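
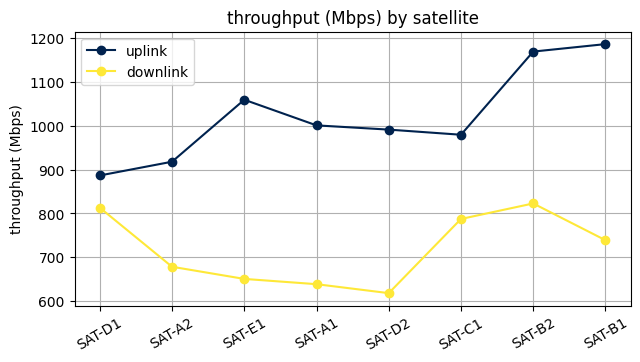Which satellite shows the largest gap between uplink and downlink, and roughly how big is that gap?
SAT-B1, ≈ 450 Mbps

SAT-B1: uplink ≈ 1200, downlink ≈ 750 → gap ≈ 450. Next-largest (SAT-E1) is only ≈ 400.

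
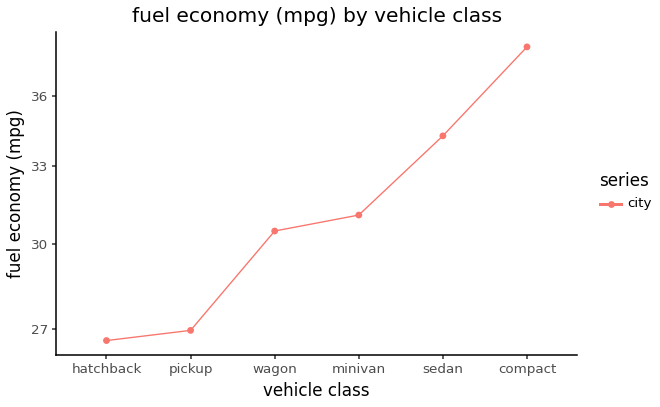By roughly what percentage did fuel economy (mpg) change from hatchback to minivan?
hatchback ≈ 27, minivan ≈ 31; (31 − 27) / 27 ≈ +14.8%.

≈ +14.8%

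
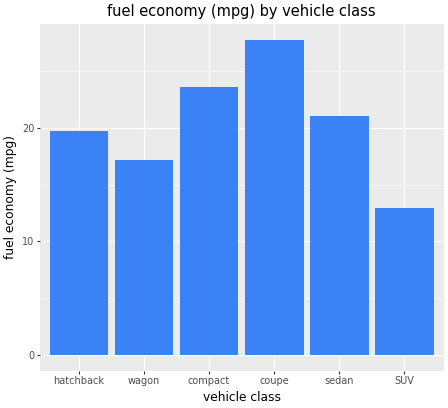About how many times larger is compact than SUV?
compact ≈ 25, SUV ≈ 15; 25/15 ≈ 1.67.

≈ 1.67×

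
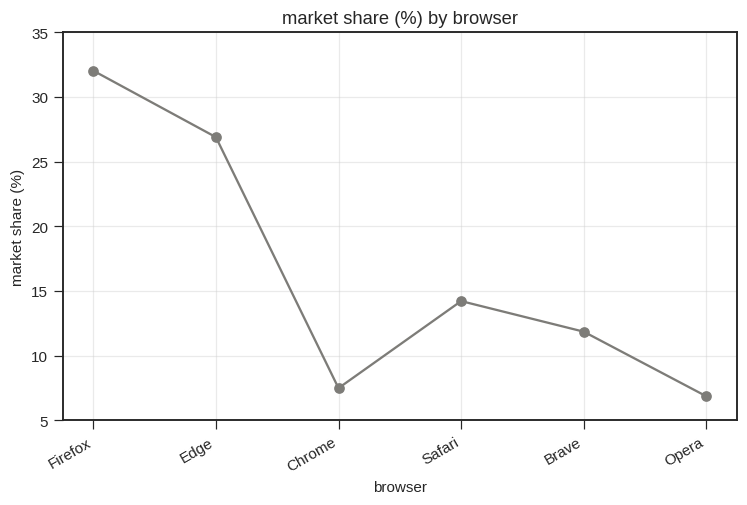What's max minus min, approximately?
Max Firefox ≈ 30, min Opera ≈ 5; range ≈ 25.

≈ 25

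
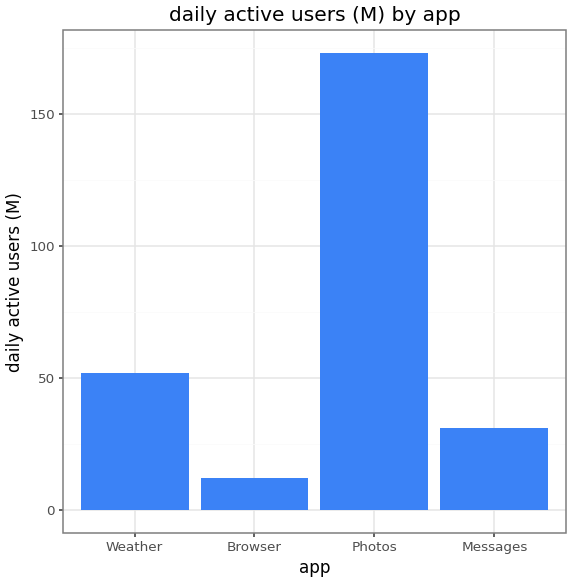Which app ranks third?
Messages

Top 4: Photos ≈ 180, Weather ≈ 60, Messages ≈ 40, Browser ≈ 20.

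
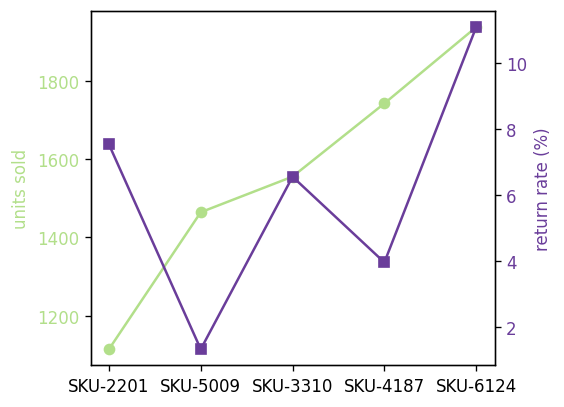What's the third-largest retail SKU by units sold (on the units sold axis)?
SKU-3310

Top 4 (on the units sold axis): SKU-6124 ≈ 1900, SKU-4187 ≈ 1700, SKU-3310 ≈ 1600, SKU-5009 ≈ 1500.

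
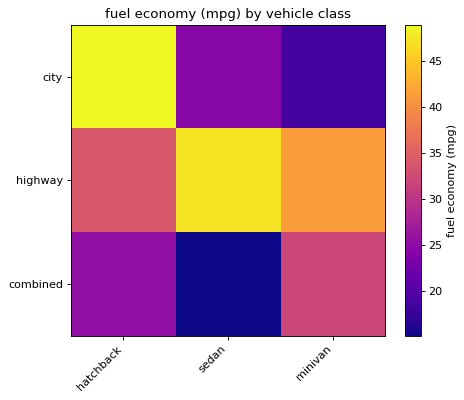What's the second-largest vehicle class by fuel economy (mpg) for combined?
hatchback

Top 3 for combined: minivan ≈ 30, hatchback ≈ 25, sedan ≈ 15.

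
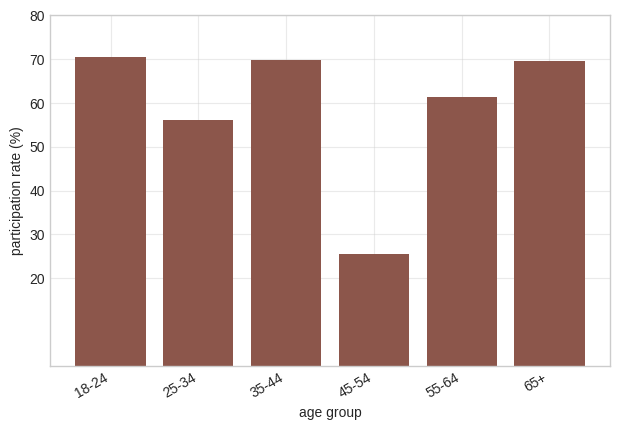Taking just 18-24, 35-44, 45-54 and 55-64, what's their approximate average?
≈ 58

(70 + 70 + 30 + 60) / 4 ≈ 58.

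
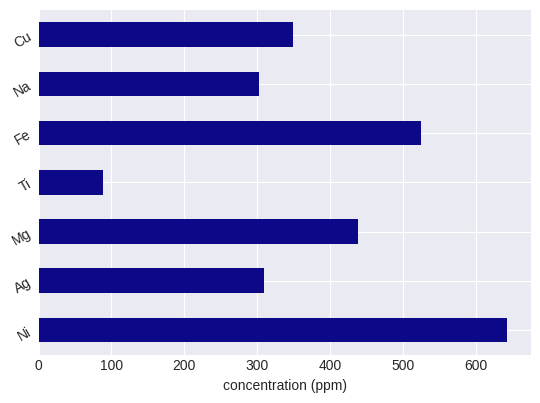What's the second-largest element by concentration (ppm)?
Top 3: Ni ≈ 600, Fe ≈ 500, Mg ≈ 400.

Fe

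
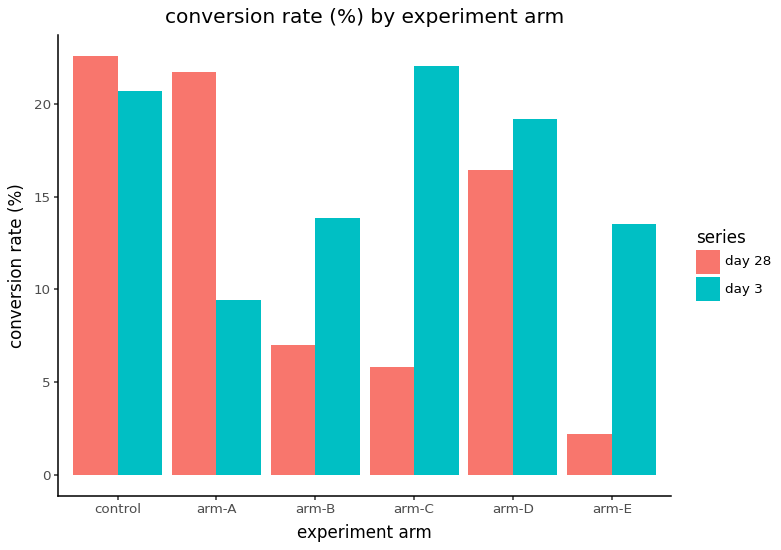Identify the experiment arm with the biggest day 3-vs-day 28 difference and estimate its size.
arm-C, ≈ 16 %

arm-C: day 3 ≈ 22, day 28 ≈ 6 → gap ≈ 16. Next-largest (arm-A) is only ≈ 12.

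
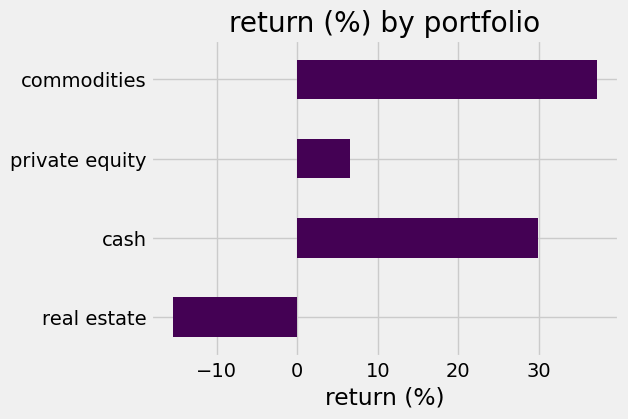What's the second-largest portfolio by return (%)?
cash

Top 3: commodities ≈ 35, cash ≈ 30, private equity ≈ 5.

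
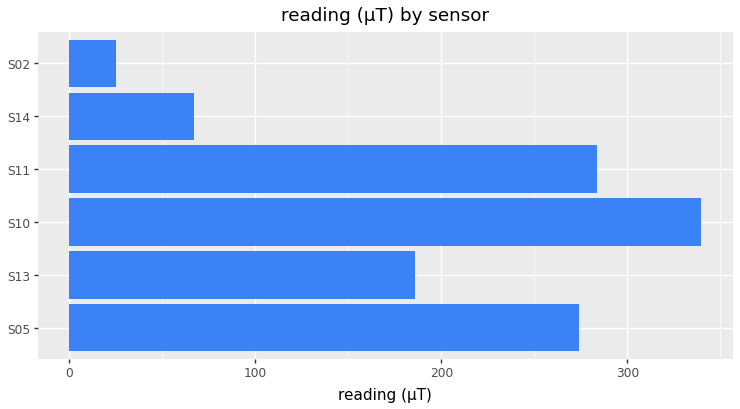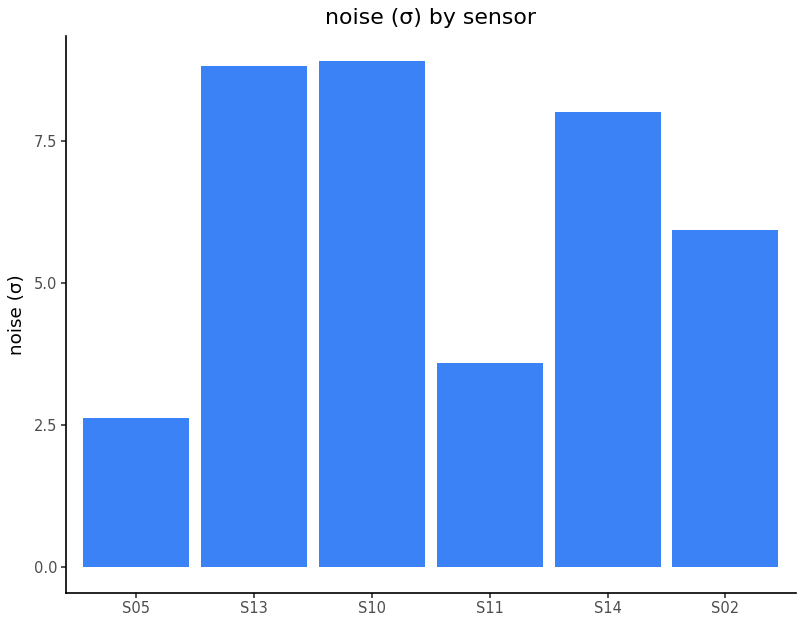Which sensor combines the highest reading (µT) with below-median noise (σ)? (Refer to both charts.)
S11

Chart 2 median noise (σ) ≈ 7; below-median sensors: S05, S11, S02. Among those, S11 has the highest reading (µT) (≈ 300).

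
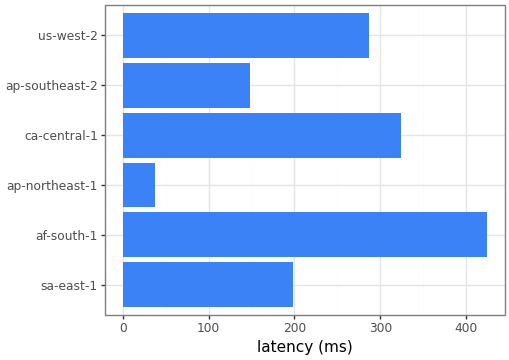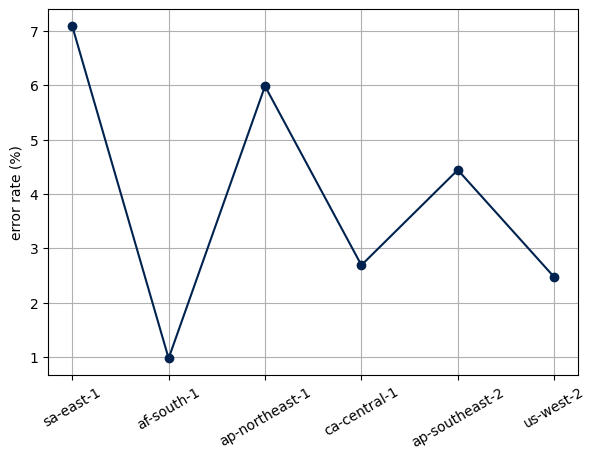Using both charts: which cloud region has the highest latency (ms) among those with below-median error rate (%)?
Chart 2 median error rate (%) ≈ 4; below-median cloud regions: af-south-1, ca-central-1, us-west-2. Among those, af-south-1 has the highest latency (ms) (≈ 400).

af-south-1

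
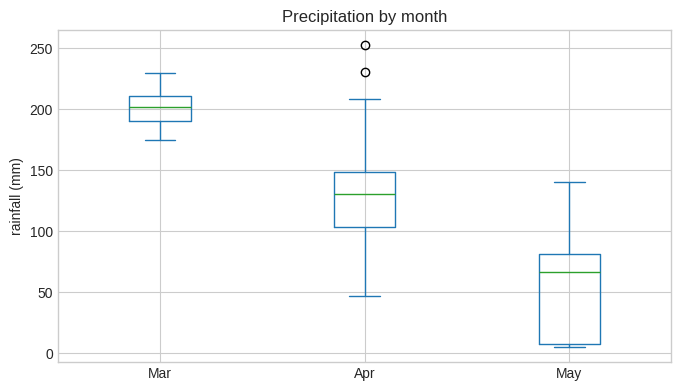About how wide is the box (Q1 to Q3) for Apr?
≈ 40

Q3 ≈ 140, Q1 ≈ 100; IQR ≈ 40.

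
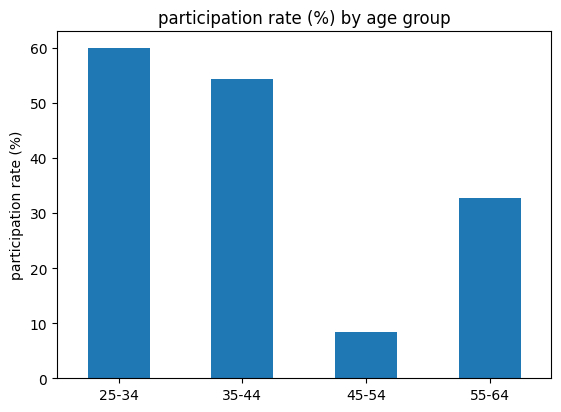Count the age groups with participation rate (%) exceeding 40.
2

Above 40: 25-34, 35-44.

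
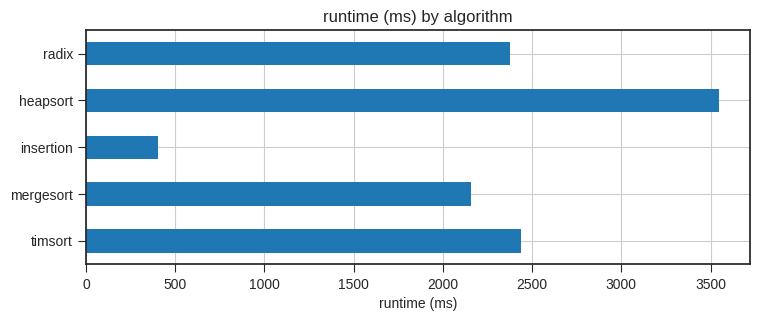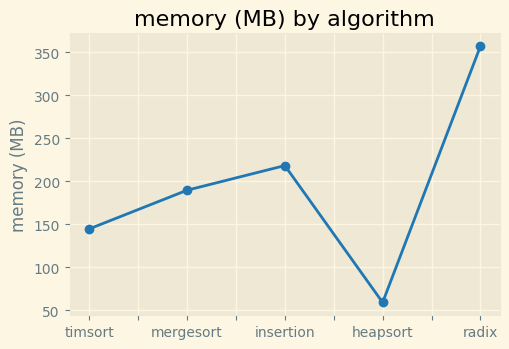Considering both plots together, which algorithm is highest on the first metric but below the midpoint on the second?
heapsort

Chart 2 median memory (MB) ≈ 200; below-median algorithms: timsort, heapsort. Among those, heapsort has the highest runtime (ms) (≈ 3500).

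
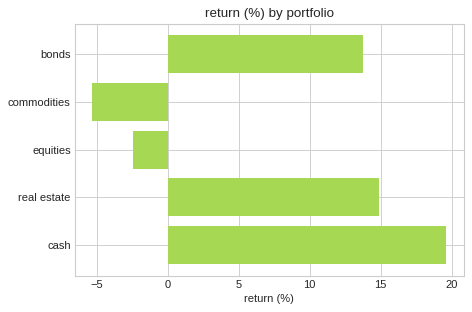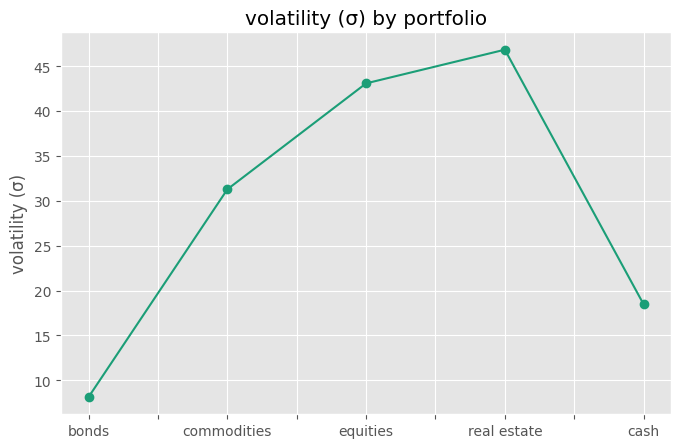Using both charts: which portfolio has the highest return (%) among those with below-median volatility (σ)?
cash

Chart 2 median volatility (σ) ≈ 30; below-median portfolios: bonds, cash. Among those, cash has the highest return (%) (≈ 20).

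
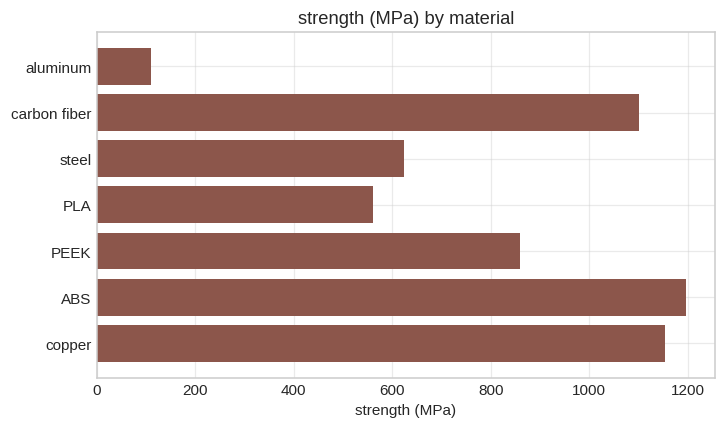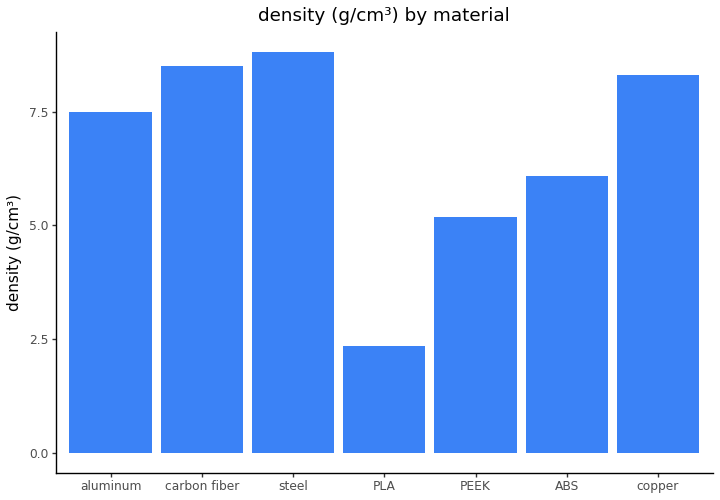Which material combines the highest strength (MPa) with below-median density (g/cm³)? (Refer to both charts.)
ABS

Chart 2 median density (g/cm³) ≈ 7; below-median materials: PLA, PEEK, ABS. Among those, ABS has the highest strength (MPa) (≈ 1200).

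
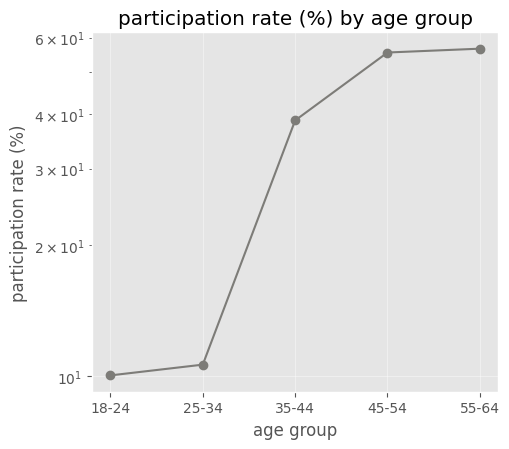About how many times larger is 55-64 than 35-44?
55-64 ≈ 55, 35-44 ≈ 40; 55/40 ≈ 1.38.

≈ 1.38×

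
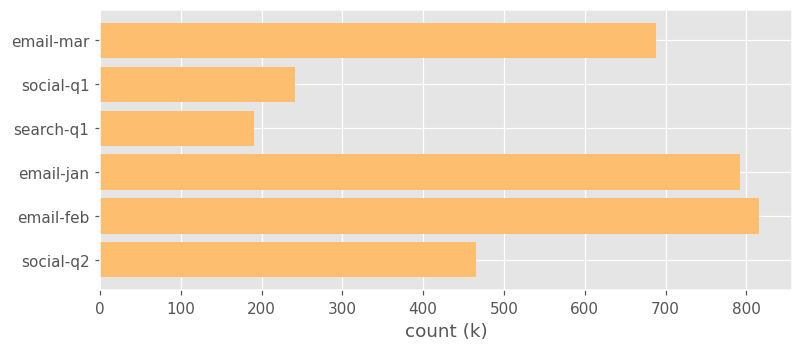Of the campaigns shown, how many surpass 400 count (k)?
4

Above 400: email-mar, email-jan, email-feb, social-q2.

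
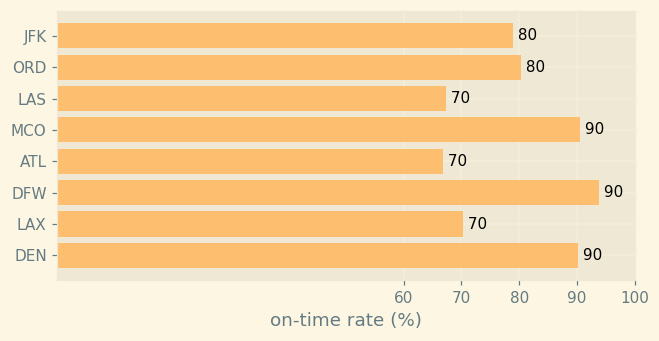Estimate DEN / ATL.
≈ 1.29×

DEN ≈ 90, ATL ≈ 70; 90/70 ≈ 1.29.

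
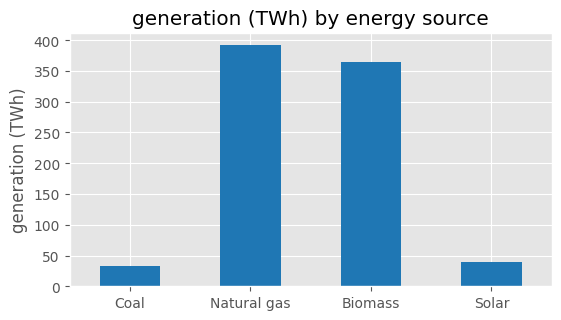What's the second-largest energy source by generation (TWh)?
Top 3: Natural gas ≈ 400, Biomass ≈ 350, Solar ≈ 50.

Biomass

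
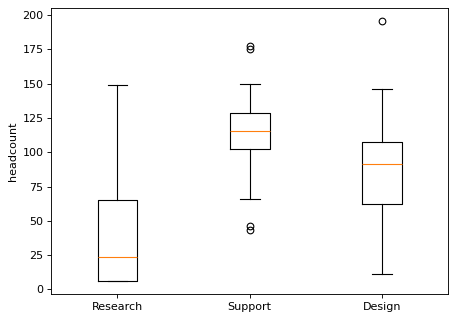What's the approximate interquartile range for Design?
≈ 50

Q3 ≈ 110, Q1 ≈ 60; IQR ≈ 50.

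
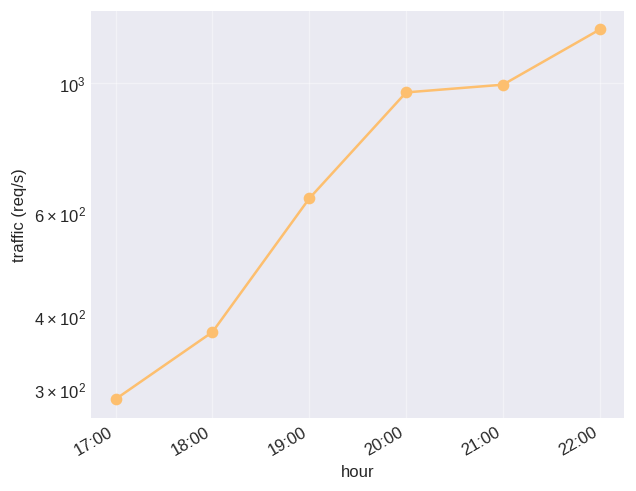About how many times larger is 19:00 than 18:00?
≈ 1.5×

19:00 ≈ 600, 18:00 ≈ 400; 600/400 ≈ 1.5.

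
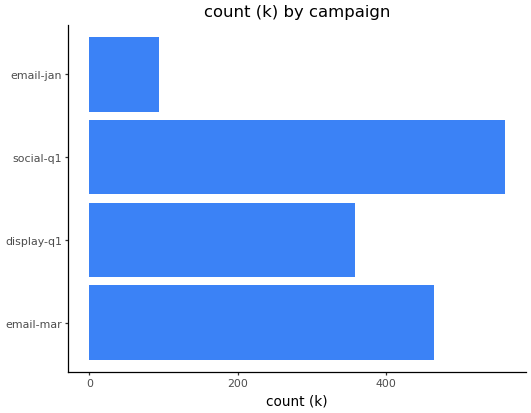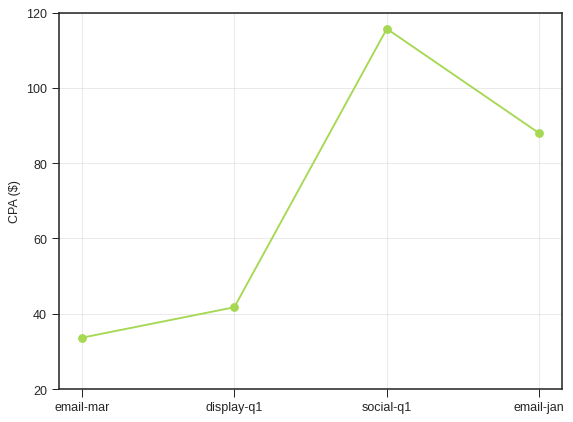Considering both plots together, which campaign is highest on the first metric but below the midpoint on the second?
email-mar

Chart 2 median CPA ($) ≈ 60; below-median campaigns: email-mar, display-q1. Among those, email-mar has the highest count (k) (≈ 500).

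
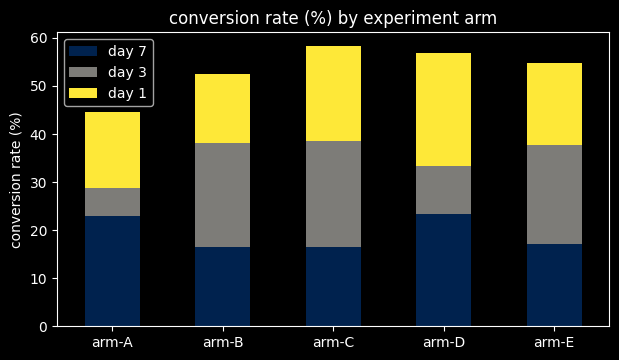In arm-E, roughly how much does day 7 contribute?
day 7 top ≈ 15, bottom ≈ 0; segment ≈ 15.

≈ 15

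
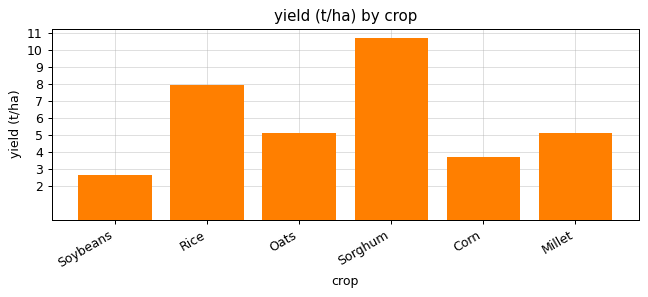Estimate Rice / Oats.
Rice ≈ 8, Oats ≈ 5; 8/5 ≈ 1.6.

≈ 1.6×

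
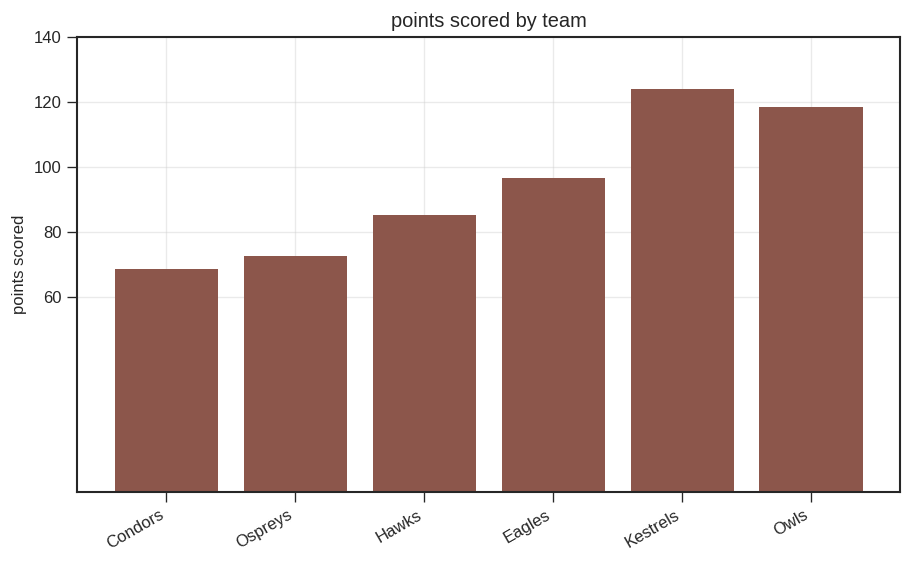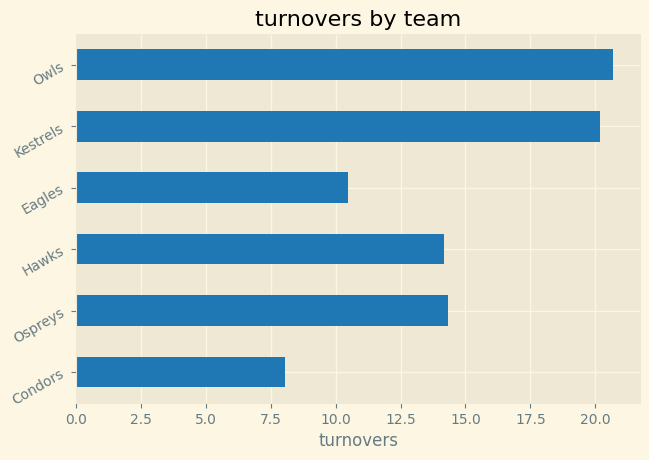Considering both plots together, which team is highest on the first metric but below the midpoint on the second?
Eagles

Chart 2 median turnovers ≈ 14; below-median teams: Condors, Hawks, Eagles. Among those, Eagles has the highest points scored (≈ 100).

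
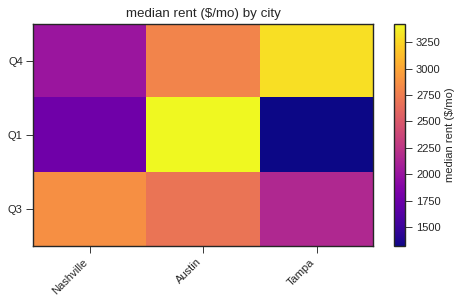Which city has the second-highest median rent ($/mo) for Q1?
Top 3 for Q1: Austin ≈ 3400, Nashville ≈ 1800, Tampa ≈ 1400.

Nashville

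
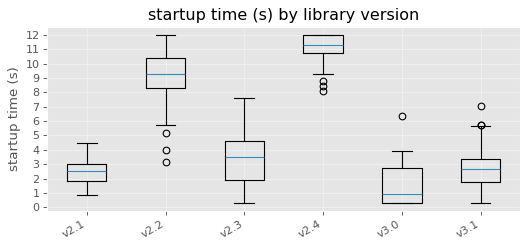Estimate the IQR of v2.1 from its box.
Q3 ≈ 3, Q1 ≈ 2; IQR ≈ 1.

≈ 1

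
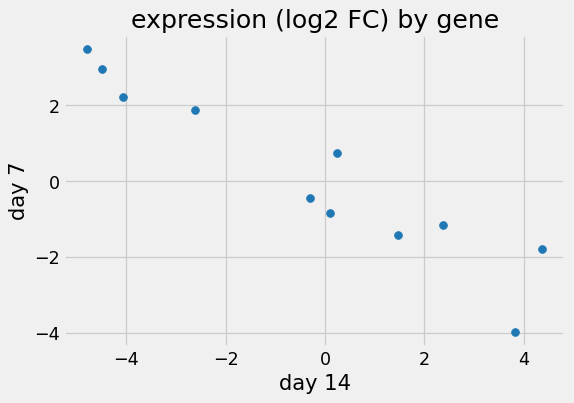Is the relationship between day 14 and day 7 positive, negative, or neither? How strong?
negative, strong

Points are negatively correlated; strong (|r| ≈ 0.9).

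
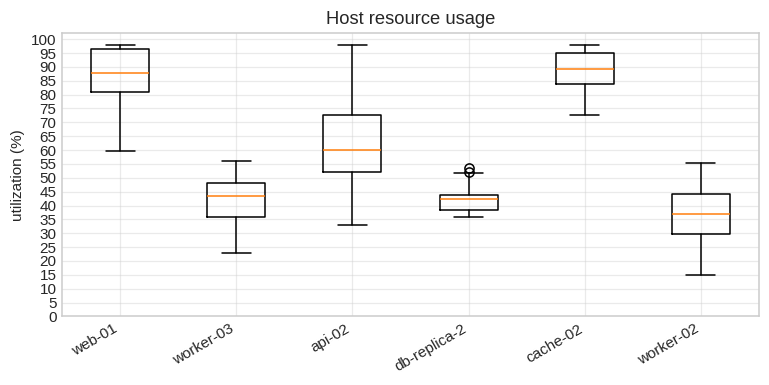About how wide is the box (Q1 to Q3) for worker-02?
Q3 ≈ 45, Q1 ≈ 30; IQR ≈ 15.

≈ 15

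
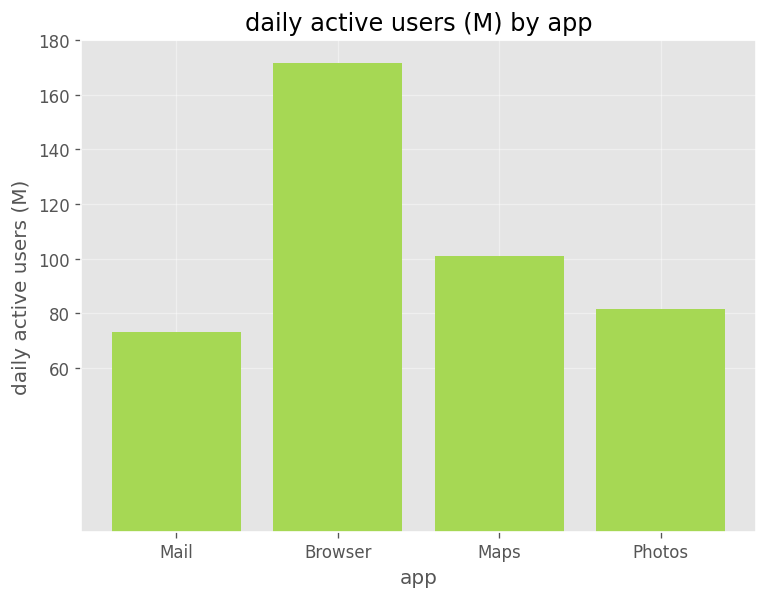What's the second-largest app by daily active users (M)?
Top 3: Browser ≈ 180, Maps ≈ 100, Photos ≈ 80.

Maps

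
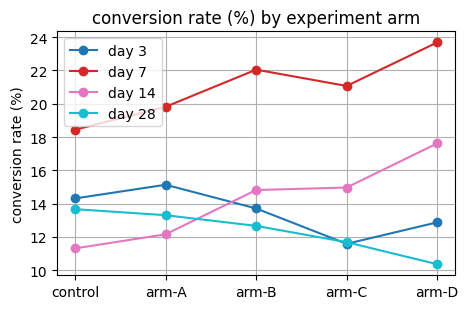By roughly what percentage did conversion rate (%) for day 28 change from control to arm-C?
≈ -14.3%

control ≈ 14, arm-C ≈ 12; (12 − 14) / 14 ≈ -14.3%.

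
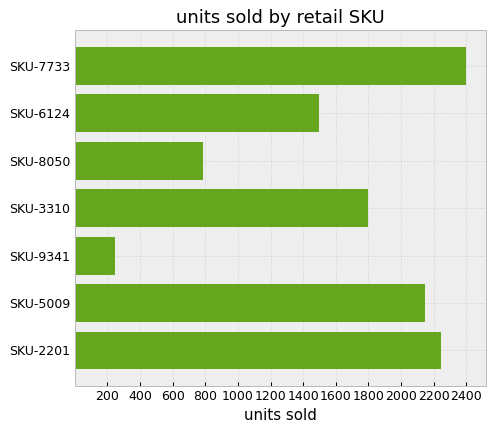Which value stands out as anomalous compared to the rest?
SKU-9341

SKU-9341 ≈ 200; the rest sit between ≈ 800 and ≈ 2400.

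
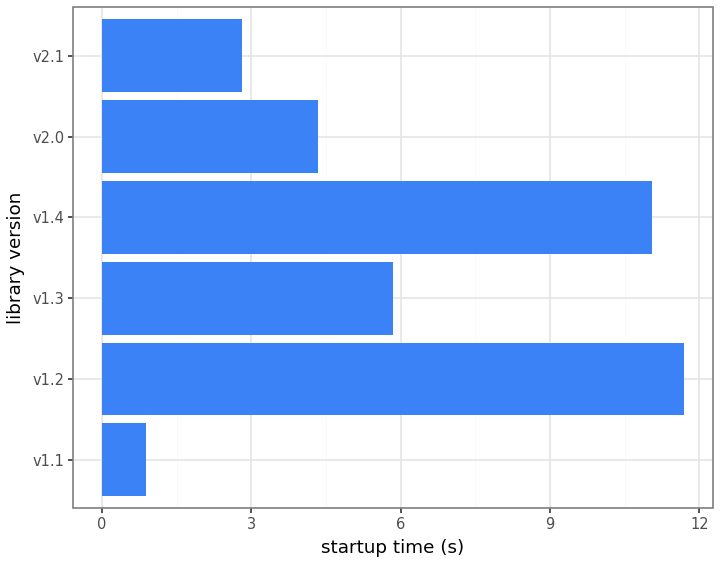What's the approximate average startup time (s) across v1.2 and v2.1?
(12 + 3) / 2 ≈ 8.

≈ 8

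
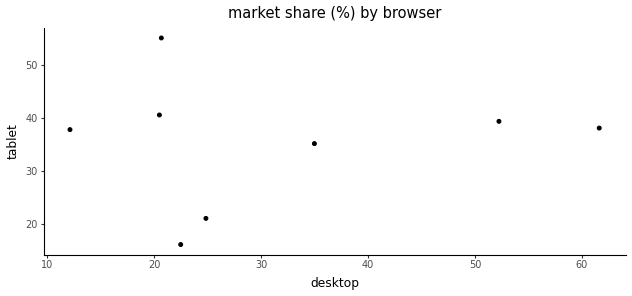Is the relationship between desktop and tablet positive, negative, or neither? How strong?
no clear correlation

Points are roughly uncorrelated; weak (|r| ≈ 0.1).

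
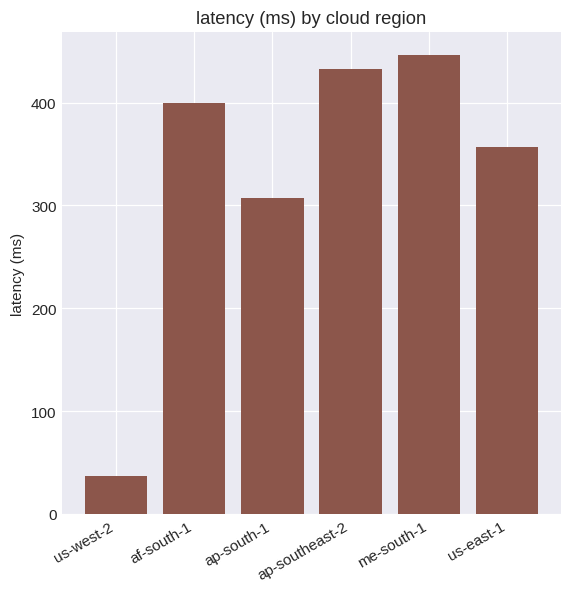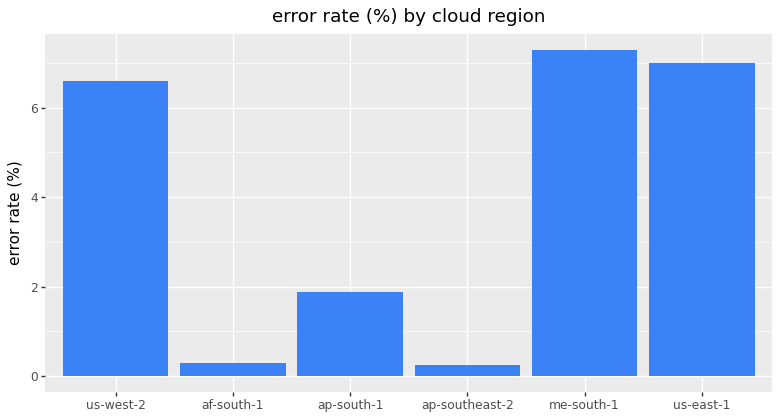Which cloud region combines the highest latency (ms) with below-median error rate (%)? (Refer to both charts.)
ap-southeast-2

Chart 2 median error rate (%) ≈ 4; below-median cloud regions: af-south-1, ap-south-1, ap-southeast-2. Among those, ap-southeast-2 has the highest latency (ms) (≈ 450).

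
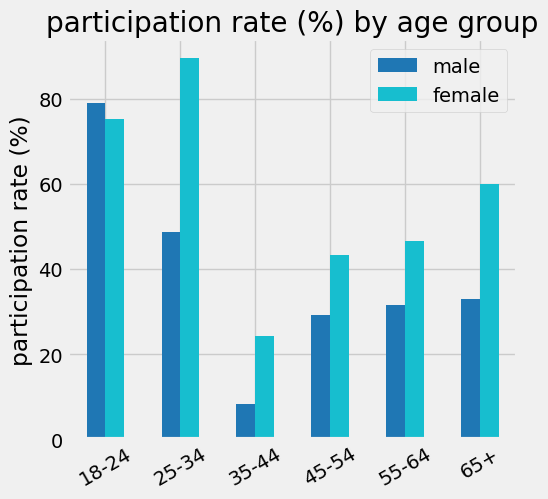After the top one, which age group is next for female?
18-24

Top 3 for female: 25-34 ≈ 90, 18-24 ≈ 80, 65+ ≈ 60.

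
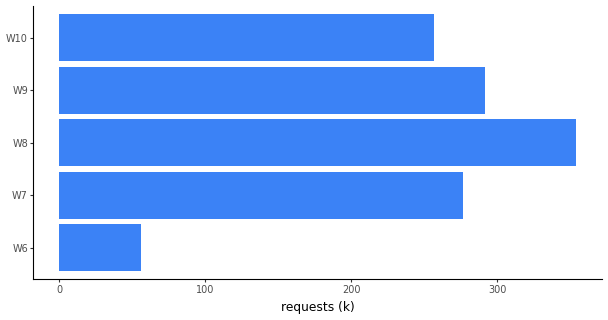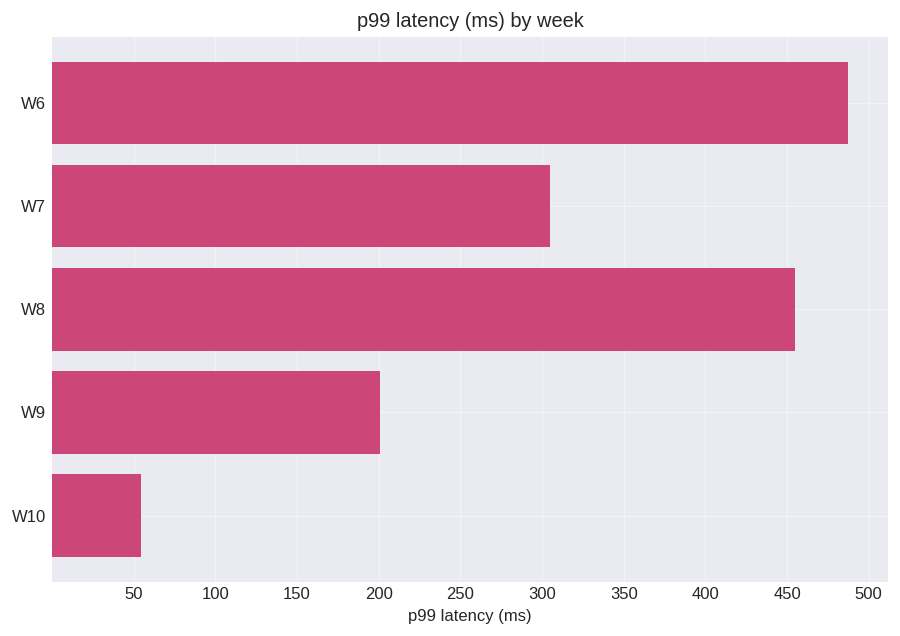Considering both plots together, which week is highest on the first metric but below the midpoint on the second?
Chart 2 median p99 latency (ms) ≈ 300; below-median weeks: W9, W10. Among those, W9 has the highest requests (k) (≈ 300).

W9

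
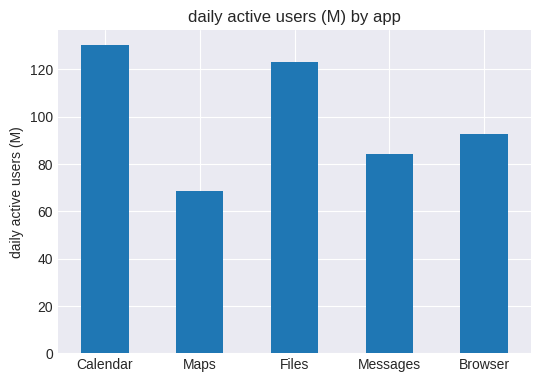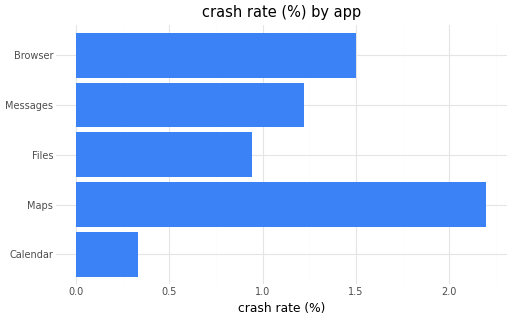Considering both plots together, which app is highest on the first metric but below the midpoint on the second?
Chart 2 median crash rate (%) ≈ 1; below-median apps: Calendar, Files. Among those, Calendar has the highest daily active users (M) (≈ 140).

Calendar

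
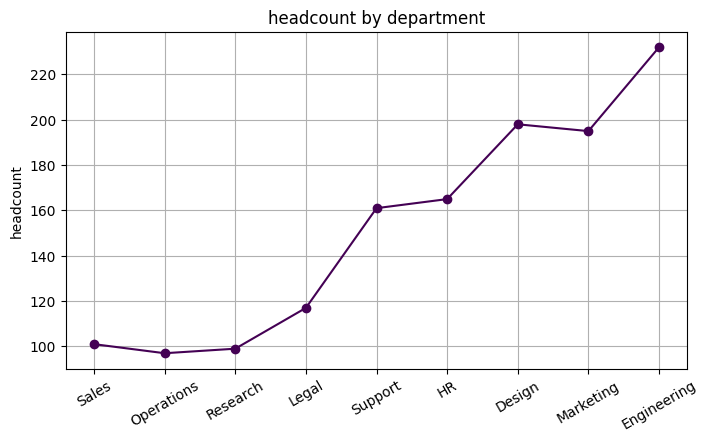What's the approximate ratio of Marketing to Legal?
Marketing ≈ 200, Legal ≈ 120; 200/120 ≈ 1.67.

≈ 1.67×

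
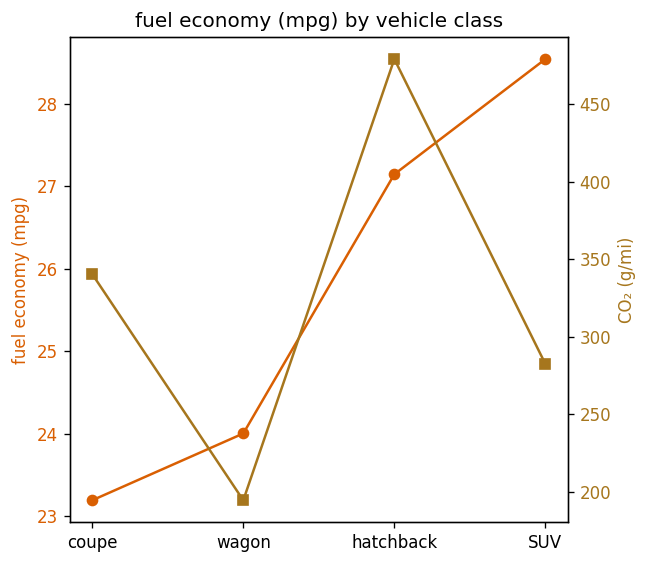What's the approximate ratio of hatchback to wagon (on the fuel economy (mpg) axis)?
≈ 1.12×

hatchback ≈ 27.0, wagon ≈ 24.0; 27.0/24.0 ≈ 1.12.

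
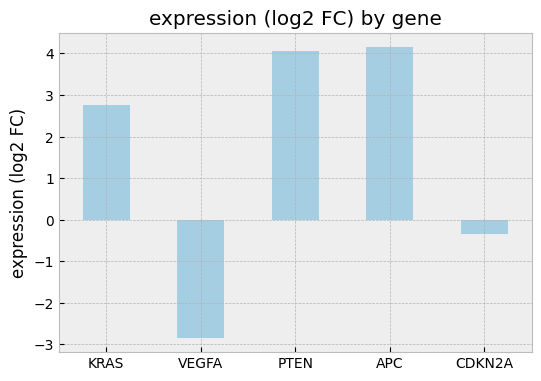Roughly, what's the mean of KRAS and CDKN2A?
≈ 2

(3 + 0) / 2 ≈ 2.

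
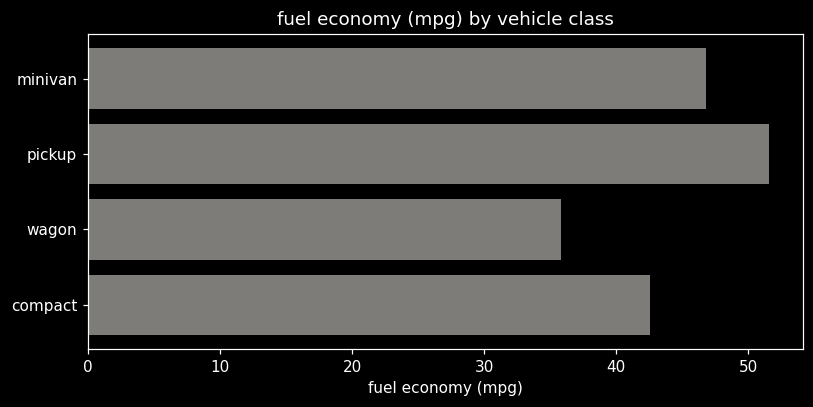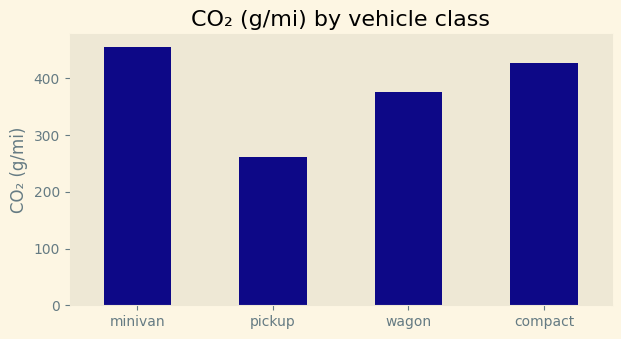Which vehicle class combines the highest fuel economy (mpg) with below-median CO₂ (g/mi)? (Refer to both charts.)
pickup

Chart 2 median CO₂ (g/mi) ≈ 400; below-median vehicle classes: pickup, wagon. Among those, pickup has the highest fuel economy (mpg) (≈ 50).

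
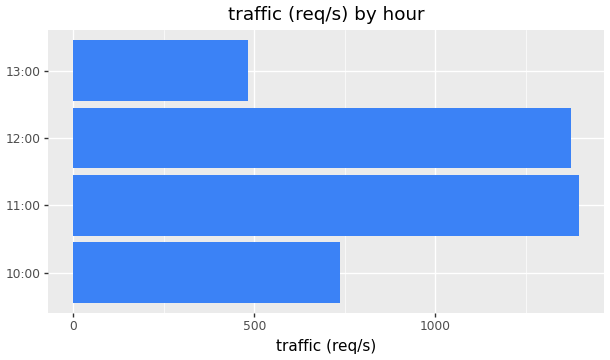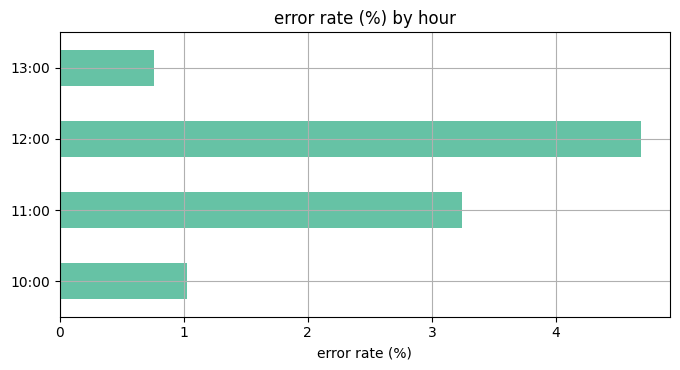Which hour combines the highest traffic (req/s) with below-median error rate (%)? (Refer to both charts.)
10:00

Chart 2 median error rate (%) ≈ 2; below-median hours: 10:00, 13:00. Among those, 10:00 has the highest traffic (req/s) (≈ 800).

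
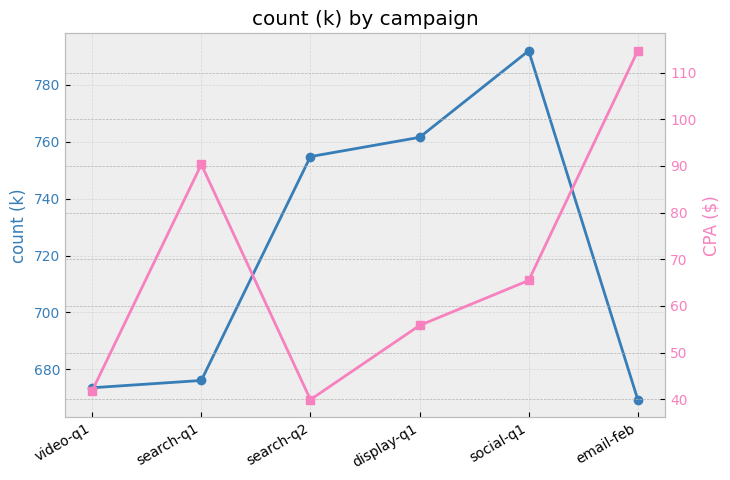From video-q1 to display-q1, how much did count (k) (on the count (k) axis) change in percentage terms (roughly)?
video-q1 ≈ 680, display-q1 ≈ 760; (760 − 680) / 680 ≈ +11.8%.

≈ +11.8%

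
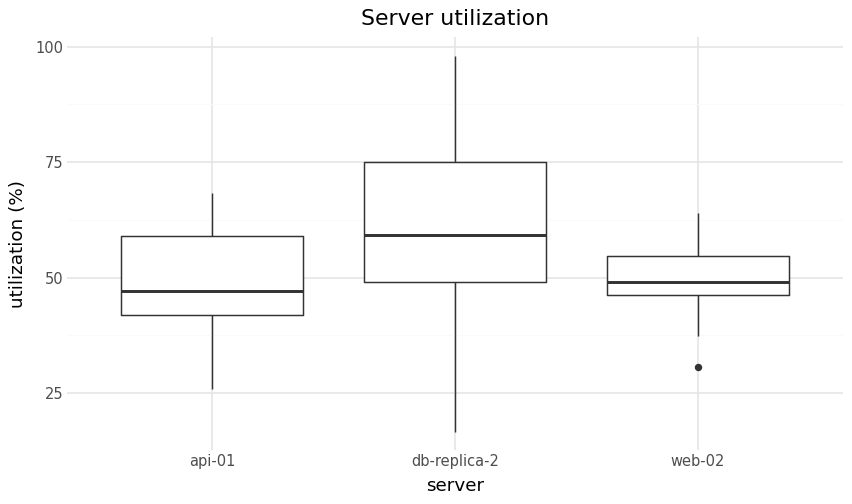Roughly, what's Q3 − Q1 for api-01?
≈ 17

Q3 ≈ 59, Q1 ≈ 42; IQR ≈ 17.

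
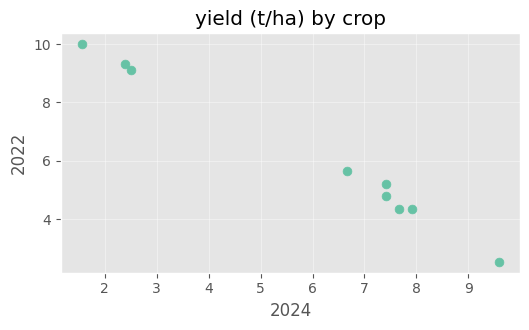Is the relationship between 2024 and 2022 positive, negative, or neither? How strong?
negative, strong

Points are negatively correlated; strong (|r| ≈ 1.0).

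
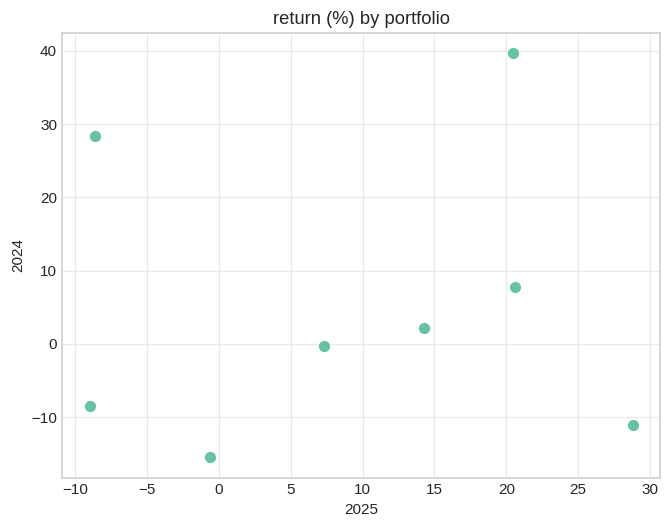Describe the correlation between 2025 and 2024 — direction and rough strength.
Points are roughly uncorrelated; weak (|r| ≈ 0.1).

no clear correlation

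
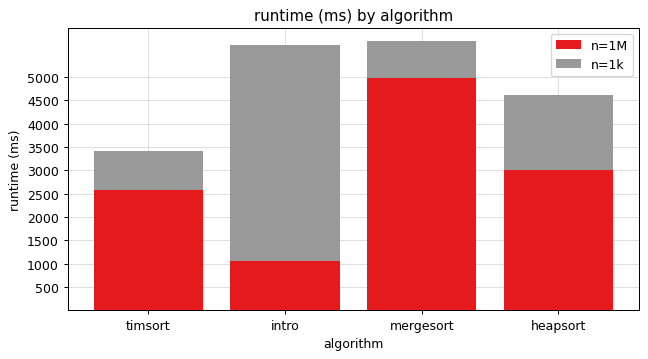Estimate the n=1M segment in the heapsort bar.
≈ 3000

n=1M top ≈ 3000, bottom ≈ 0; segment ≈ 3000.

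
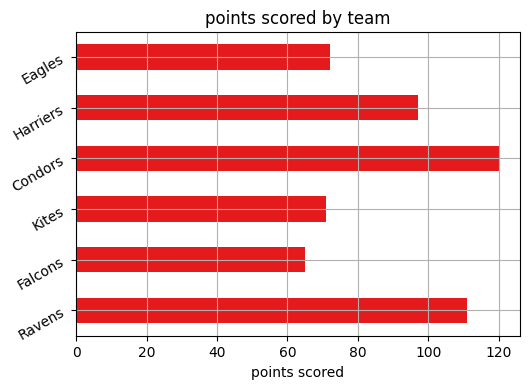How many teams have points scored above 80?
Above 80: Ravens, Condors, Harriers.

3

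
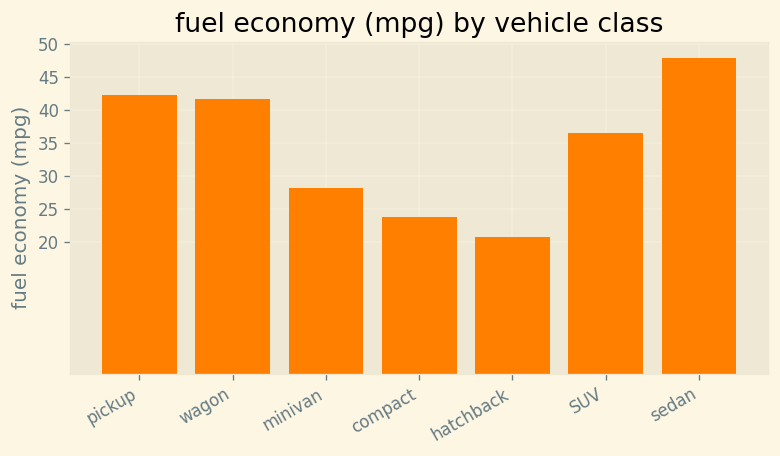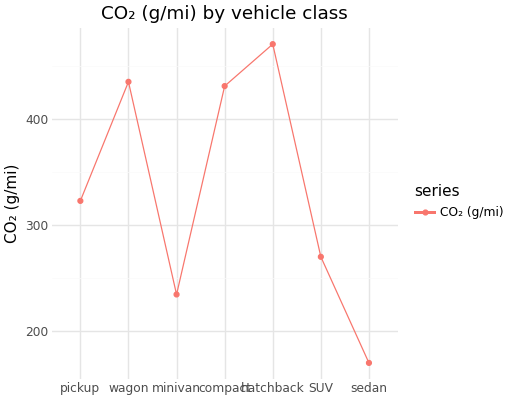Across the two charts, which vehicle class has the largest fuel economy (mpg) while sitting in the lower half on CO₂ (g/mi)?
Chart 2 median CO₂ (g/mi) ≈ 300; below-median vehicle classes: minivan, SUV, sedan. Among those, sedan has the highest fuel economy (mpg) (≈ 50).

sedan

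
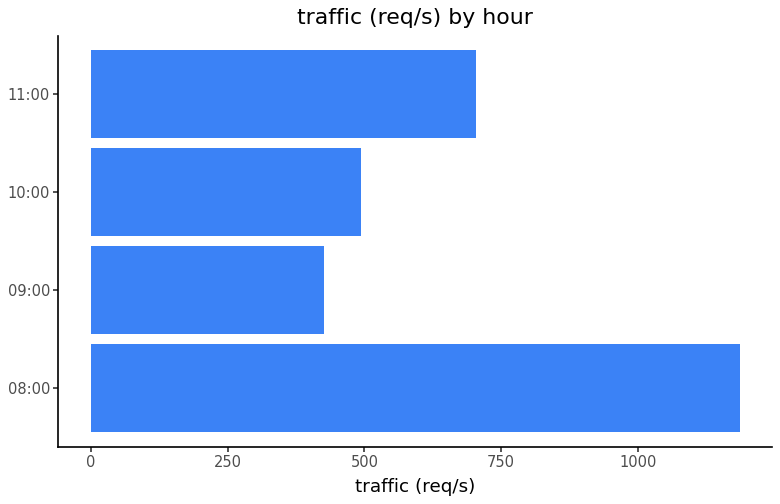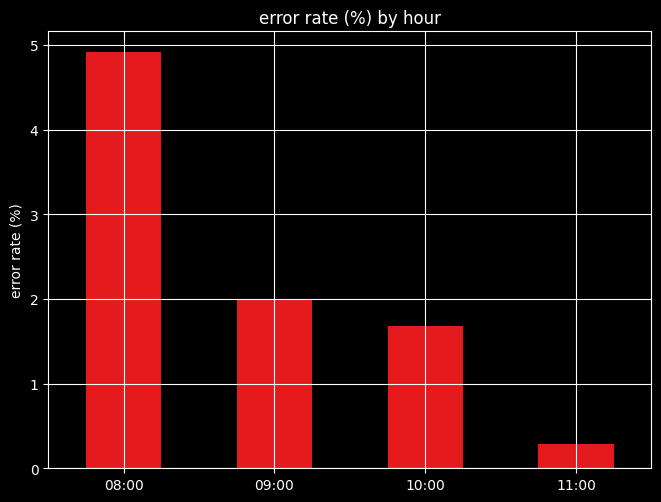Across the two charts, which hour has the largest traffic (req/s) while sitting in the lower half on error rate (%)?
11:00

Chart 2 median error rate (%) ≈ 2; below-median hours: 10:00, 11:00. Among those, 11:00 has the highest traffic (req/s) (≈ 800).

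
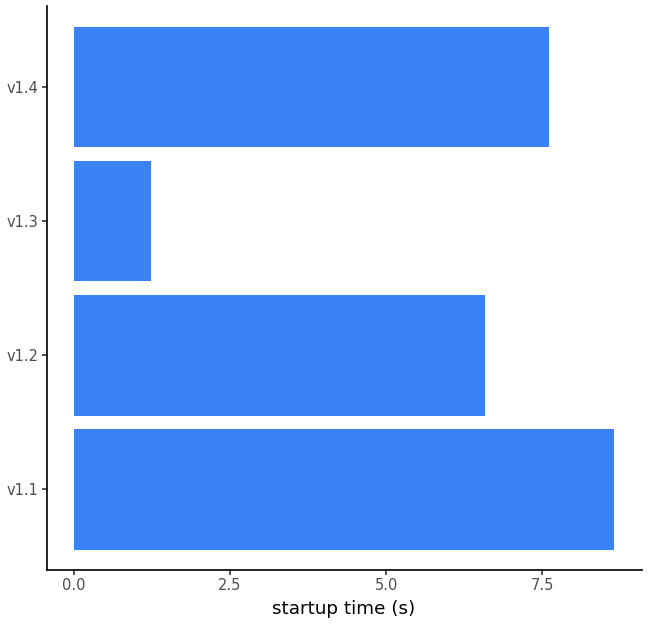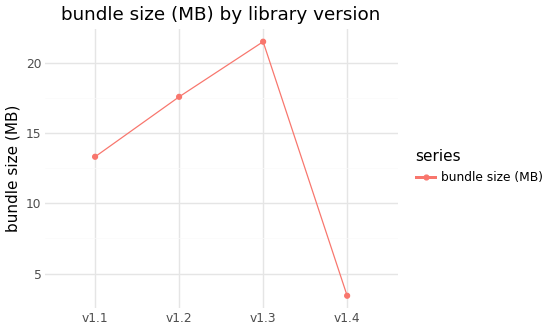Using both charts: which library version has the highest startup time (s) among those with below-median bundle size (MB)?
v1.1

Chart 2 median bundle size (MB) ≈ 16; below-median library versions: v1.1, v1.4. Among those, v1.1 has the highest startup time (s) (≈ 9).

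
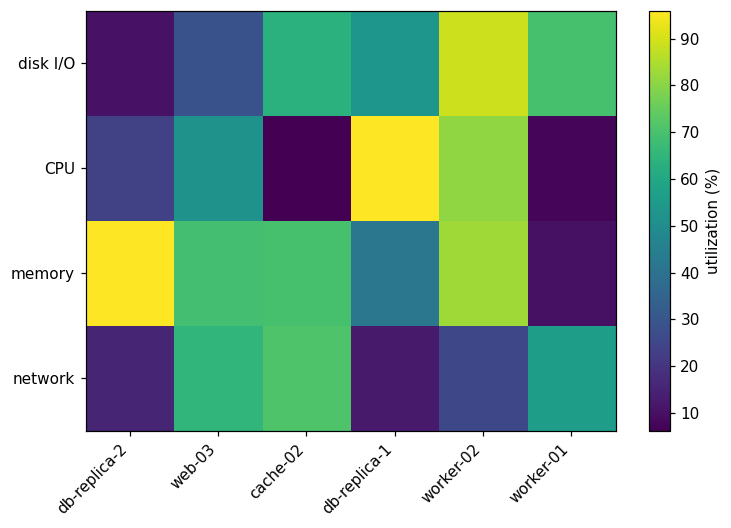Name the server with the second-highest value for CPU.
Top 3 for CPU: db-replica-1 ≈ 100, worker-02 ≈ 80, web-03 ≈ 50.

worker-02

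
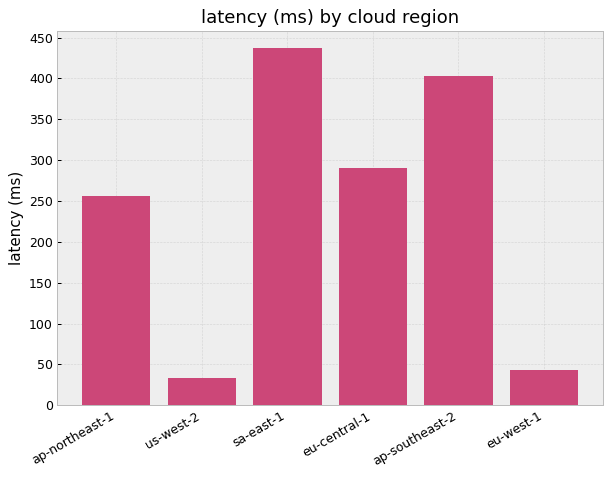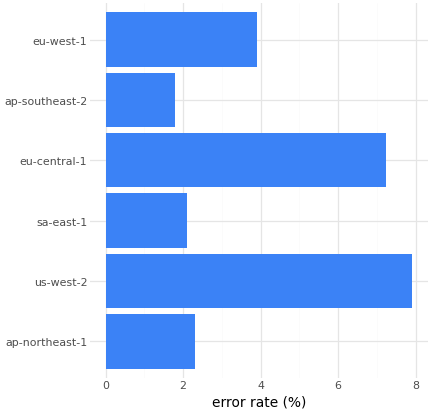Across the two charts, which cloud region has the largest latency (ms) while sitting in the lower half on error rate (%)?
Chart 2 median error rate (%) ≈ 3; below-median cloud regions: ap-northeast-1, sa-east-1, ap-southeast-2. Among those, sa-east-1 has the highest latency (ms) (≈ 450).

sa-east-1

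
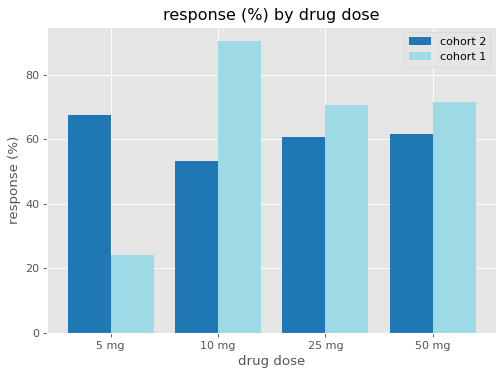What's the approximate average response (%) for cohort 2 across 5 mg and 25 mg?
≈ 65

(70 + 60) / 2 ≈ 65.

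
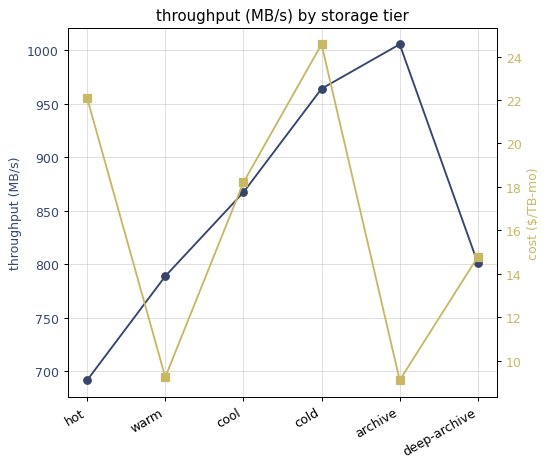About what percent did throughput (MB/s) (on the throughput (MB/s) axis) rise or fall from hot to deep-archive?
hot ≈ 700, deep-archive ≈ 800; (800 − 700) / 700 ≈ +14.3%.

≈ +14.3%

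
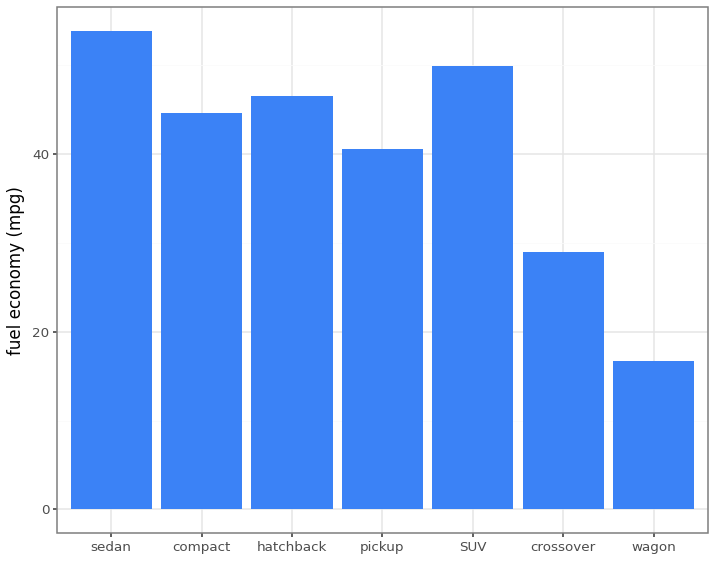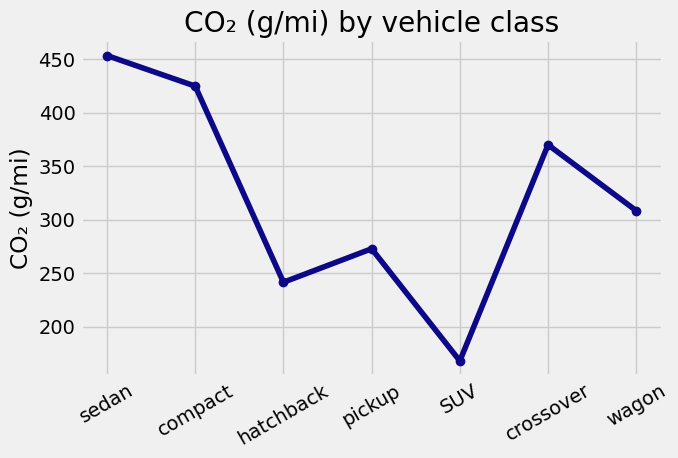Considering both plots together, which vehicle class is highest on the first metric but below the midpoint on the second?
SUV

Chart 2 median CO₂ (g/mi) ≈ 300; below-median vehicle classes: hatchback, pickup, SUV. Among those, SUV has the highest fuel economy (mpg) (≈ 50).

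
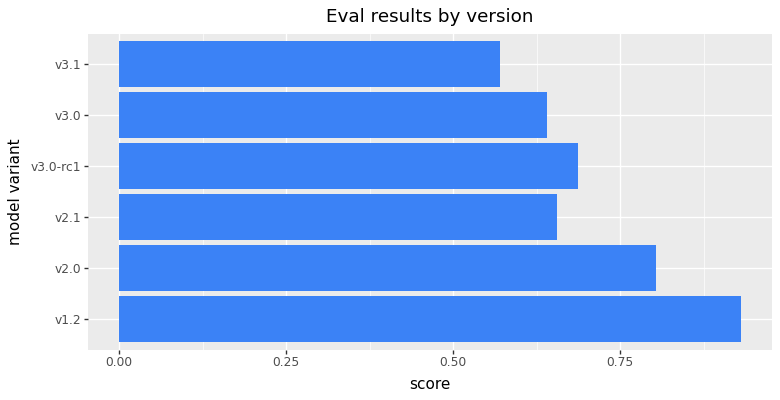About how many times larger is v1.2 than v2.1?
v1.2 ≈ 0.9, v2.1 ≈ 0.7; 0.9/0.7 ≈ 1.29.

≈ 1.29×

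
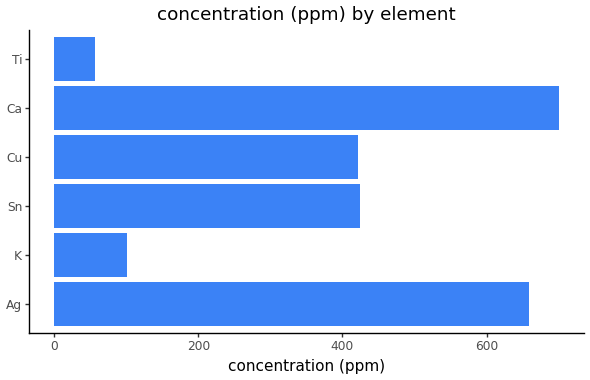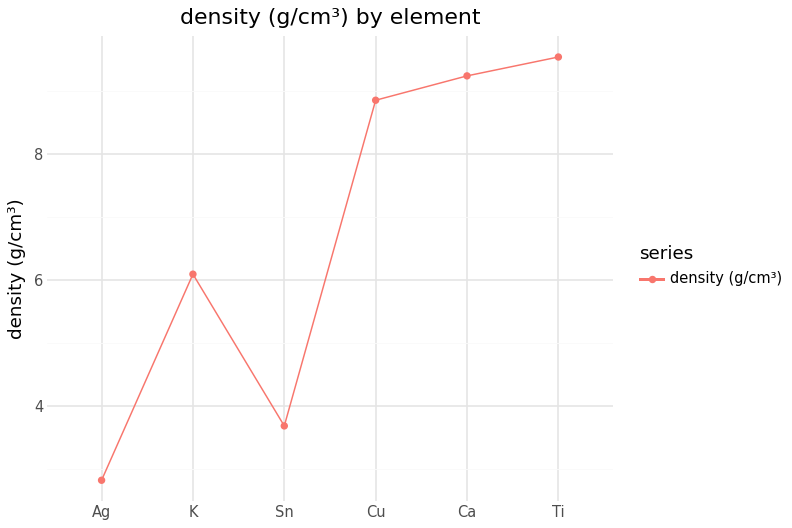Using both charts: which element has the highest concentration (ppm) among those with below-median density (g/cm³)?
Ag

Chart 2 median density (g/cm³) ≈ 7; below-median elements: Ag, K, Sn. Among those, Ag has the highest concentration (ppm) (≈ 700).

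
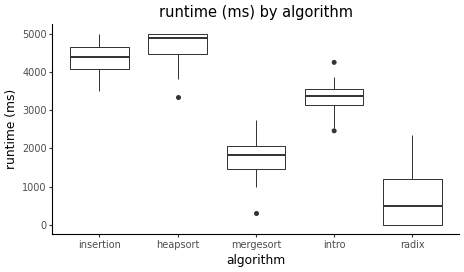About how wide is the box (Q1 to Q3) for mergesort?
Q3 ≈ 2000, Q1 ≈ 1500; IQR ≈ 500.

≈ 500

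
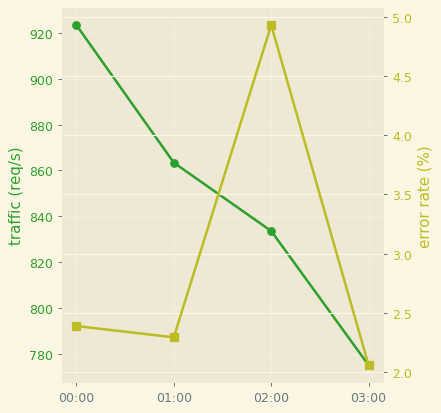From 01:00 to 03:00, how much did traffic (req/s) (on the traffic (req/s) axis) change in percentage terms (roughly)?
≈ -9.3%

01:00 ≈ 860, 03:00 ≈ 780; (780 − 860) / 860 ≈ -9.3%.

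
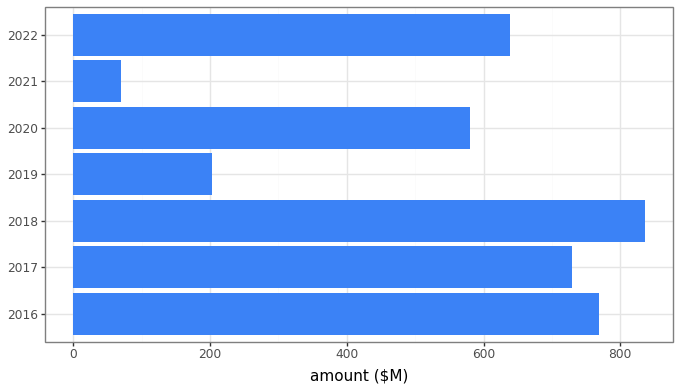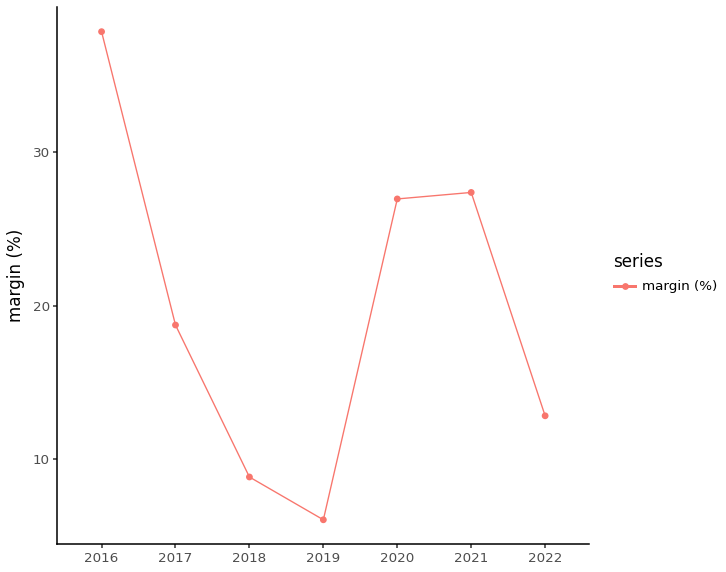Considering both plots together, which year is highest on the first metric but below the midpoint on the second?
Chart 2 median margin (%) ≈ 20; below-median years: 2018, 2019, 2022. Among those, 2018 has the highest amount ($M) (≈ 800).

2018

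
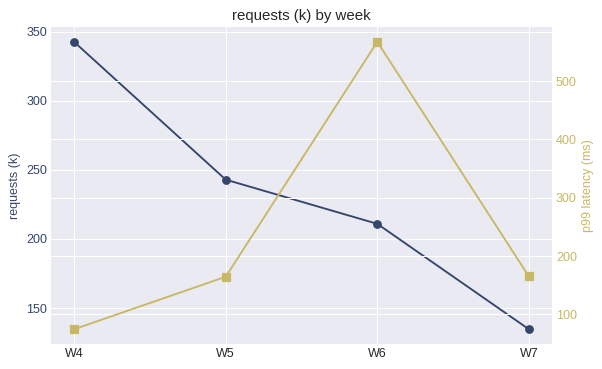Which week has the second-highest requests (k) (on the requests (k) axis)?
W5

Top 3 (on the requests (k) axis): W4 ≈ 340, W5 ≈ 240, W6 ≈ 220.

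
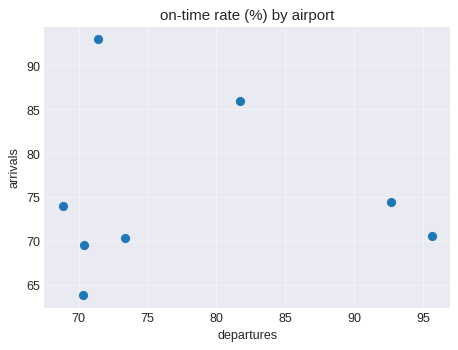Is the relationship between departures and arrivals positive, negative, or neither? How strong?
no clear correlation

Points are roughly uncorrelated; weak (|r| ≈ 0.0).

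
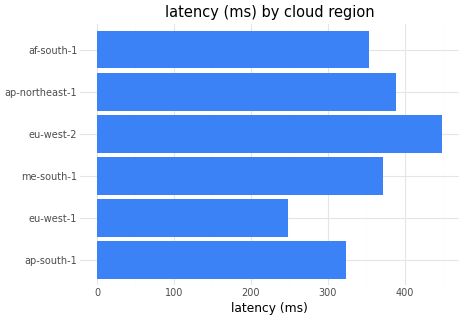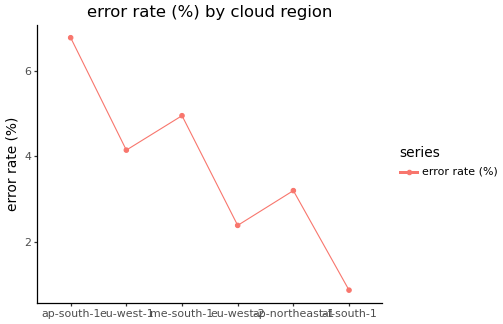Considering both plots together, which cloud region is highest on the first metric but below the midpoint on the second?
eu-west-2

Chart 2 median error rate (%) ≈ 4; below-median cloud regions: eu-west-2, ap-northeast-1, af-south-1. Among those, eu-west-2 has the highest latency (ms) (≈ 450).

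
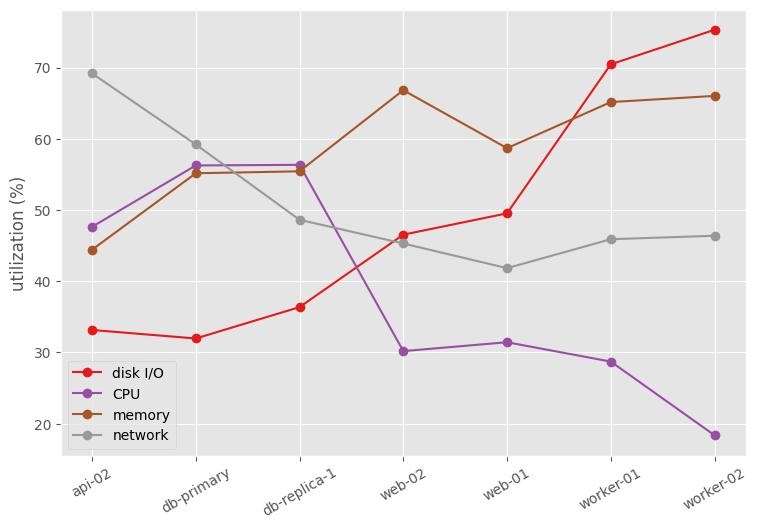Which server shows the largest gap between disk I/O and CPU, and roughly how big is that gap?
worker-02, ≈ 55 %

worker-02: disk I/O ≈ 75, CPU ≈ 20 → gap ≈ 55. Next-largest (worker-01) is only ≈ 40.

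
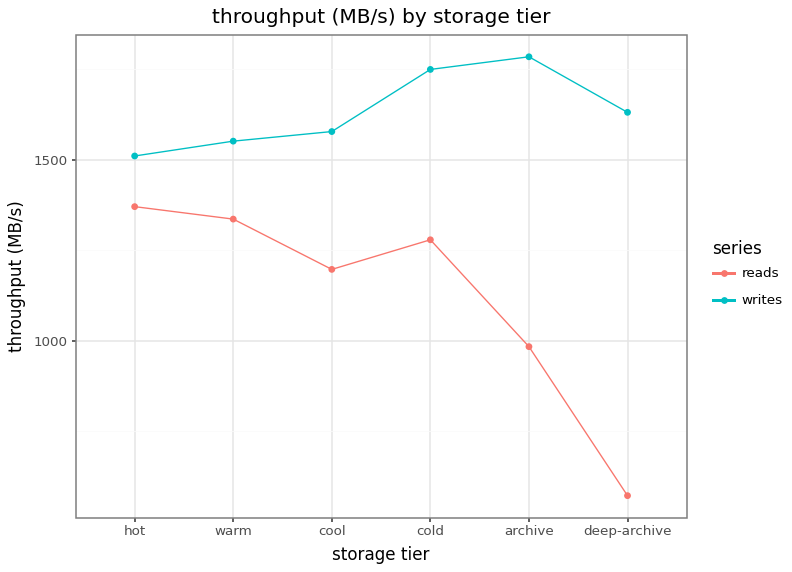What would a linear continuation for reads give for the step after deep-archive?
Last three: 1200, 1000, 600 → slope ≈ -300/step → next ≈ 300.

≈ 300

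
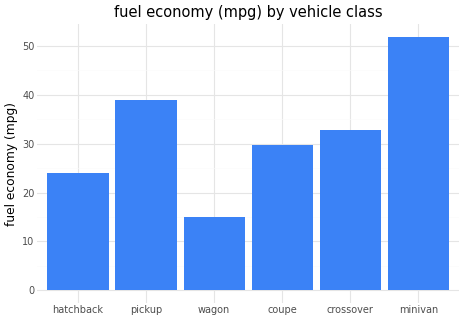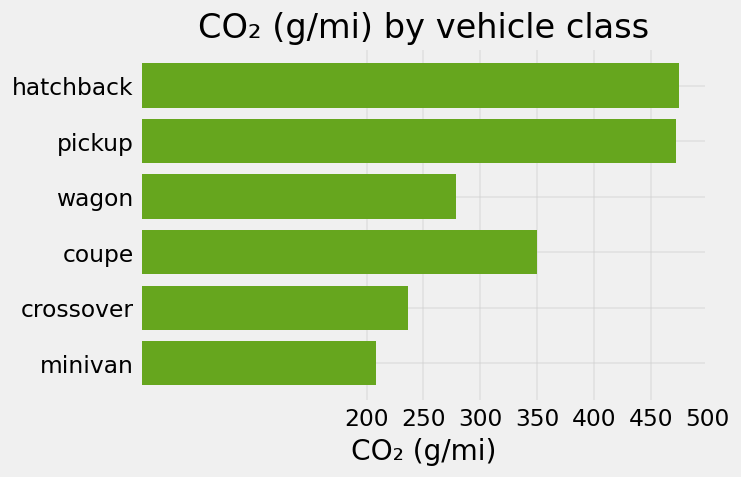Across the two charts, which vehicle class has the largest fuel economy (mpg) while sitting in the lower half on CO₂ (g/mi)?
minivan

Chart 2 median CO₂ (g/mi) ≈ 300; below-median vehicle classes: wagon, crossover, minivan. Among those, minivan has the highest fuel economy (mpg) (≈ 50).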